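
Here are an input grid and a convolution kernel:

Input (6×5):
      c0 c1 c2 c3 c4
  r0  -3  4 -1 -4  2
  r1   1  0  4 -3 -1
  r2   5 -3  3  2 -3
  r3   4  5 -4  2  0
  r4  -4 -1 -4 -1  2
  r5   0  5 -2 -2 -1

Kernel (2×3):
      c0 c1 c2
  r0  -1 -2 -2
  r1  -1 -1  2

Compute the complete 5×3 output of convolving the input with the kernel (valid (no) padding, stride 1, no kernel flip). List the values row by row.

4 -4 2
-5 2 -7
-22 -4 1
-9 2 9
5 4 4

Output[0,0]: The receptive field on the input at this output position is [-3 4 -1 / 1 0 4]. Elementwise product with the kernel and sum: -3·-1 + 4·-2 + -1·-2 + 1·-1 + 0·-1 + 4·2.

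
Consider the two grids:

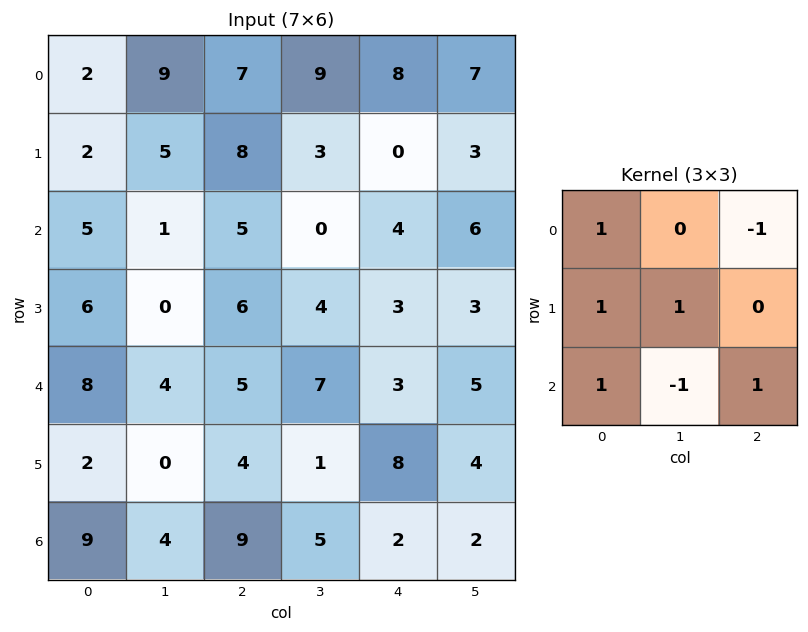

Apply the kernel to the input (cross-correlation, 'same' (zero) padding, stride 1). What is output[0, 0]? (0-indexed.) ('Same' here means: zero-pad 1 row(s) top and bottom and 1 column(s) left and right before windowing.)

5

The receptive field on the zero-padded input at this output position is [0 0 0 / 0 2 9 / 0 2 5]. Elementwise product with the kernel and sum: 0·1 + 0·-1 + 0·1 + 2·1 + 0·1 + 2·-1 + 5·1.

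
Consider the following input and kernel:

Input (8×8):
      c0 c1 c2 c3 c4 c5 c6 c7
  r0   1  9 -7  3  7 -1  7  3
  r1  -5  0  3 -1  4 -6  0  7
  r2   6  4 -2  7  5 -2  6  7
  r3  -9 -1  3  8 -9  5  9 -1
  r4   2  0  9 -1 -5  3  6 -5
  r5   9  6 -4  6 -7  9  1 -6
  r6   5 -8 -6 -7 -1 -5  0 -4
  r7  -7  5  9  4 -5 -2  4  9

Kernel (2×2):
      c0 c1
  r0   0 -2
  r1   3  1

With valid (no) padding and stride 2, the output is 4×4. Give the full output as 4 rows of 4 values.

Output[0,0]: The receptive field on the input at this output position is [1 9 / -5 0]. Elementwise product with the kernel and sum: 9·-2 + -5·3 + 0·1.
Output[0,1]: The receptive field on the input at this output position is [-7 3 / 3 -1]. Elementwise product with the kernel and sum: 3·-2 + 3·3 + -1·1.

-33 2 8 1
-36 3 -18 12
33 -4 -18 7
0 45 -7 29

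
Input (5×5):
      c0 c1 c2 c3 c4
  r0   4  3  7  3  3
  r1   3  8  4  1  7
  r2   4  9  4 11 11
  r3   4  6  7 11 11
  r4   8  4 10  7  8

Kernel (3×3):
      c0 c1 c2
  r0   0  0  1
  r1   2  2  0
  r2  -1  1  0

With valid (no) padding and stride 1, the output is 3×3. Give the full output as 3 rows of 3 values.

Output[0,0]: The receptive field on the input at this output position is [4 3 7 / 3 8 4 / 4 9 4]. Elementwise product with the kernel and sum: 7·1 + 3·2 + 8·2 + 4·-1 + 9·1.

34 22 20
32 28 41
20 43 44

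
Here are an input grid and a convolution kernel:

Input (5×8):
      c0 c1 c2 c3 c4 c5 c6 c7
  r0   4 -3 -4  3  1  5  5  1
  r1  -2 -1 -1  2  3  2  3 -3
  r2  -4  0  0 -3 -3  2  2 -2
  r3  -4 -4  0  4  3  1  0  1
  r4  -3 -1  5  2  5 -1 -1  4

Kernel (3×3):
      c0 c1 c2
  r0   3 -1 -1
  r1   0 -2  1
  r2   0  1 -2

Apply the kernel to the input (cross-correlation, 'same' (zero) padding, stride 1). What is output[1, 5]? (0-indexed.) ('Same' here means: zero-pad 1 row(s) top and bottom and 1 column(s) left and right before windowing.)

-10

The receptive field on the zero-padded input at this output position is [1 5 5 / 3 2 3 / -3 2 2]. Elementwise product with the kernel and sum: 1·3 + 5·-1 + 5·-1 + 2·-2 + 3·1 + 2·1 + 2·-2.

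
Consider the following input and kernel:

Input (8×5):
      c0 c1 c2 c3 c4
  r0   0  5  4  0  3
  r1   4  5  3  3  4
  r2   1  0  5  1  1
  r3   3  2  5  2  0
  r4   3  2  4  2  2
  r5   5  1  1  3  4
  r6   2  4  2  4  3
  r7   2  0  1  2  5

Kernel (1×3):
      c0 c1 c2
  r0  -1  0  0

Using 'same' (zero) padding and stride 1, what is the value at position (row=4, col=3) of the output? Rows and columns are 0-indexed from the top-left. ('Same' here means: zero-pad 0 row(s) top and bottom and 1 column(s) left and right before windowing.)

-4

The receptive field on the zero-padded input at this output position is [4 2 2]. Elementwise product with the kernel and sum: 4·-1.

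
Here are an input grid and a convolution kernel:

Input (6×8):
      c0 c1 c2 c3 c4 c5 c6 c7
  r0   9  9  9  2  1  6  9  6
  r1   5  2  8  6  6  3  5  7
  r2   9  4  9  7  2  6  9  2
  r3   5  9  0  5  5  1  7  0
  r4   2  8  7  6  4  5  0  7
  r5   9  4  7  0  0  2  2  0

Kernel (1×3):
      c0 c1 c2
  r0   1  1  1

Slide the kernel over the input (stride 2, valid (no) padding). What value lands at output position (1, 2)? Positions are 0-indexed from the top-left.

17

The receptive field on the input at this output position is [2 6 9]. Elementwise product with the kernel and sum: 2·1 + 6·1 + 9·1.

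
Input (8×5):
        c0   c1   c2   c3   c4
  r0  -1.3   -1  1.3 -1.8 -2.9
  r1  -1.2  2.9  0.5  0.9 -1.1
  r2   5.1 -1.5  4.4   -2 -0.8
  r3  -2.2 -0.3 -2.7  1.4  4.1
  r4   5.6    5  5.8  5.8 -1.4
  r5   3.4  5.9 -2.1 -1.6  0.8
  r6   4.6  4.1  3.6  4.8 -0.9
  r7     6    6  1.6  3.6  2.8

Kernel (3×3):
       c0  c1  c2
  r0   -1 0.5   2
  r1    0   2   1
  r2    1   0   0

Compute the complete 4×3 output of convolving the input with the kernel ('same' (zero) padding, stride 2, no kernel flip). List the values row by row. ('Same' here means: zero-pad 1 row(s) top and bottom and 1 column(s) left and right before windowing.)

Output[0,0]: The receptive field on the zero-padded input at this output position is [0 0 0 / 0 -1.3 -1 / 0 -1.2 2.9]. Elementwise product with the kernel and sum: 0·-1 + 0·0.5 + 0·2 + -1.3·2 + -1·1 + 0·1.
Output[0,1]: The receptive field on the zero-padded input at this output position is [0 0 0 / -1 1.3 -1.8 / 2.9 0.5 0.9]. Elementwise product with the kernel and sum: 0·-1 + 0·0.5 + 0·2 + 1.3·2 + -1.8·1 + 2.9·1.

-3.6 3.7 -4.9
13.9 5.65 -1.65
14.5 25.05 -3.75
26.8 7.85 3.8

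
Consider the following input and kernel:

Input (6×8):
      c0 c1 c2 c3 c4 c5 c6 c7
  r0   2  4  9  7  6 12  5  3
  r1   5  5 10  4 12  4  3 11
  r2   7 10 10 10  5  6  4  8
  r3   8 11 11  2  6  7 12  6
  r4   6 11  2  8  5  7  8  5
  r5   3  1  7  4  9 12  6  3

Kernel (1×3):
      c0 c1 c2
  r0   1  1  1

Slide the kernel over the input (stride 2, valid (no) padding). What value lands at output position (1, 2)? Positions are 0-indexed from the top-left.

The receptive field on the input at this output position is [5 6 4]. Elementwise product with the kernel and sum: 5·1 + 6·1 + 4·1.

15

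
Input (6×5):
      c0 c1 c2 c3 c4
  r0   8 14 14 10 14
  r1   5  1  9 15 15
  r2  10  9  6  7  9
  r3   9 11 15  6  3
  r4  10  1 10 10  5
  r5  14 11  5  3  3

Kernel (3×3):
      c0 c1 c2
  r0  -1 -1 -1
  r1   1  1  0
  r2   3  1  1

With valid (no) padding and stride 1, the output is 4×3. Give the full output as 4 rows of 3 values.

15 12 20
57 44 28
36 27 44
34 20 17

Output[0,0]: The receptive field on the input at this output position is [8 14 14 / 5 1 9 / 10 9 6]. Elementwise product with the kernel and sum: 8·-1 + 14·-1 + 14·-1 + 5·1 + 1·1 + 10·3 + 9·1 + 6·1.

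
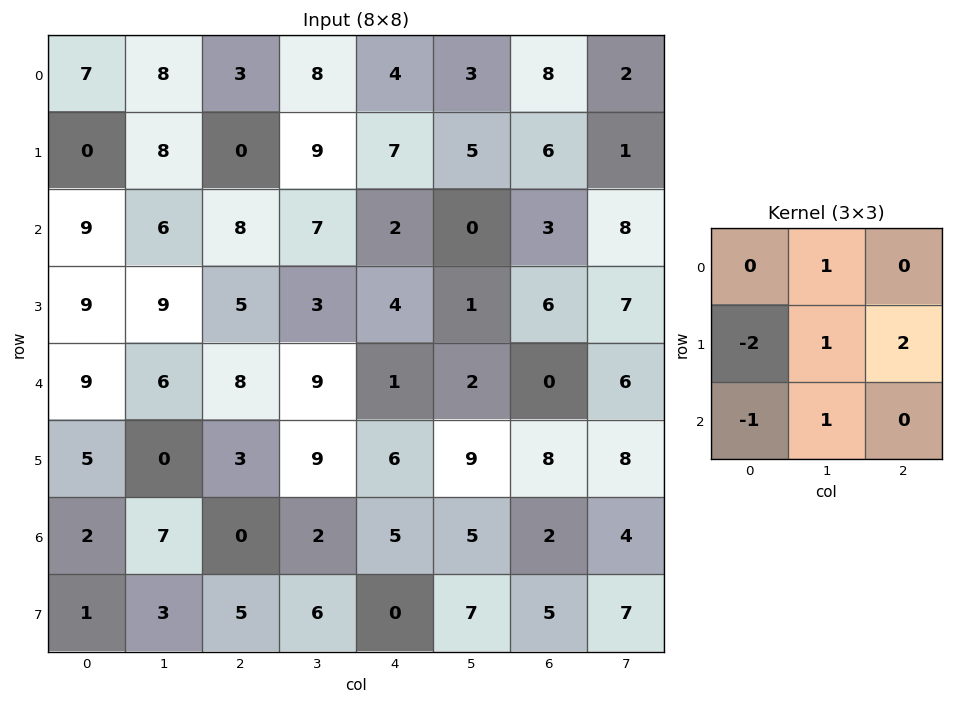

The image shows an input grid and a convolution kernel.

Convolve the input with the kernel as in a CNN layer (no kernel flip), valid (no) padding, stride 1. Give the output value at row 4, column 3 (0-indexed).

The receptive field on the input at this output position is [9 1 2 / 9 6 9 / 2 5 5]. Elementwise product with the kernel and sum: 1·1 + 9·-2 + 6·1 + 9·2 + 2·-1 + 5·1.

10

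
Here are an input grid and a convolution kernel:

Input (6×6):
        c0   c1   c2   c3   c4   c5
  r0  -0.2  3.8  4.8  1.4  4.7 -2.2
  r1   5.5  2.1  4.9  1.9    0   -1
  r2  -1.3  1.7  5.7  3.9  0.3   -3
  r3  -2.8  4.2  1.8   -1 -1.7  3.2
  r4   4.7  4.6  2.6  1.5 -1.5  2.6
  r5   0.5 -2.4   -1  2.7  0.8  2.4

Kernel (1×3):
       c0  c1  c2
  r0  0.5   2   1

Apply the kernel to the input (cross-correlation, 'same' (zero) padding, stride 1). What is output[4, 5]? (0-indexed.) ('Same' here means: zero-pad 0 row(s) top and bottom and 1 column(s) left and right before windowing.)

The receptive field on the zero-padded input at this output position is [-1.5 2.6 0]. Elementwise product with the kernel and sum: -1.5·0.5 + 2.6·2 + 0·1.

4.45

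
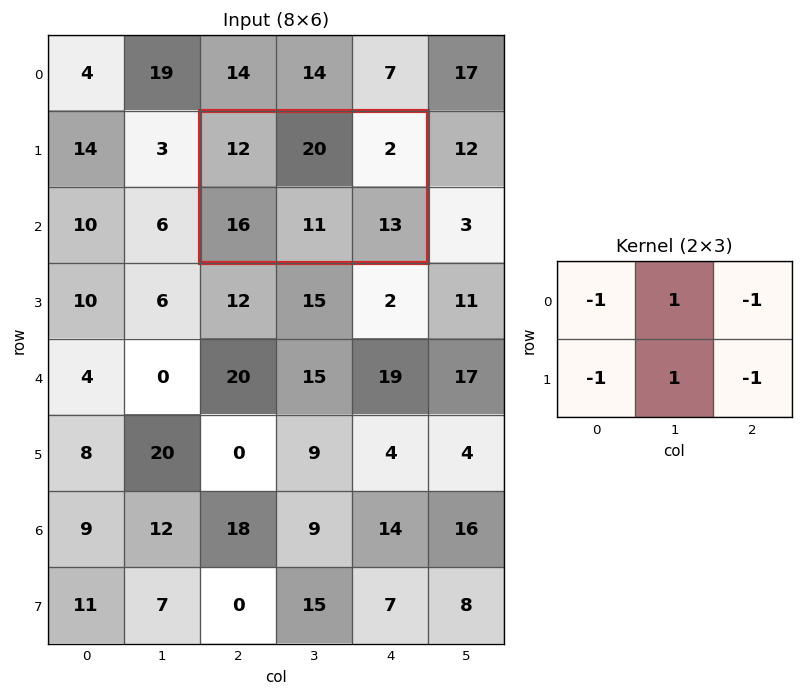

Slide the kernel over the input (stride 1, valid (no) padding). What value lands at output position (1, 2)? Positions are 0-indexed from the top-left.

-12

The receptive field on the input at this output position is [12 20 2 / 16 11 13]. Elementwise product with the kernel and sum: 12·-1 + 20·1 + 2·-1 + 16·-1 + 11·1 + 13·-1.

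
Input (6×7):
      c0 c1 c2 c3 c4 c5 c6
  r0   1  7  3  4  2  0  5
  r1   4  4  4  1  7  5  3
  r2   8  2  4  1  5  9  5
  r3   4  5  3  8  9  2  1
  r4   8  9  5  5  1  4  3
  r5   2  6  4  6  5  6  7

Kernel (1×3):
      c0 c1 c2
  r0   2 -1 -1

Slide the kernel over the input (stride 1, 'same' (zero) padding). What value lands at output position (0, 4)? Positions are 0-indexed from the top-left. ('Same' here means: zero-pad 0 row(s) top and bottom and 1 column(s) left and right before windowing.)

6

The receptive field on the zero-padded input at this output position is [4 2 0]. Elementwise product with the kernel and sum: 4·2 + 2·-1 + 0·-1.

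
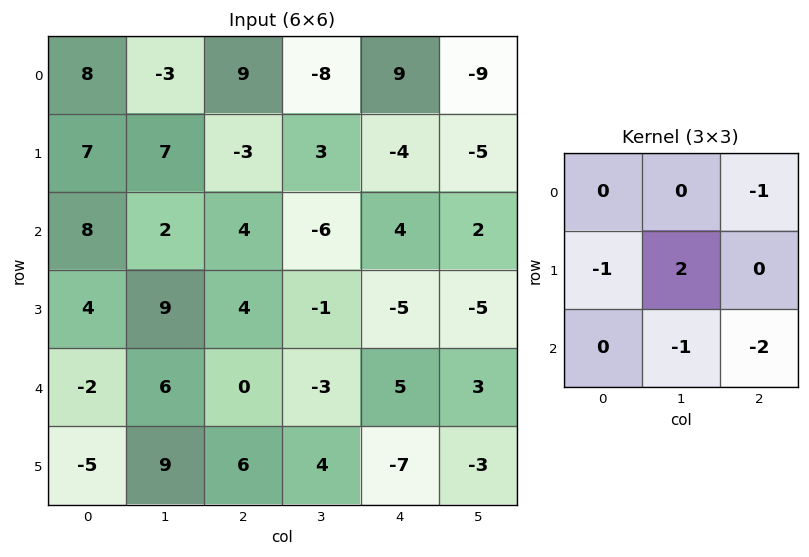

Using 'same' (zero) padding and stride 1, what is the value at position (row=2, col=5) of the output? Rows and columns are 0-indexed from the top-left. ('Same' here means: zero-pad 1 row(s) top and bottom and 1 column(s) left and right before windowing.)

5

The receptive field on the zero-padded input at this output position is [-4 -5 0 / 4 2 0 / -5 -5 0]. Elementwise product with the kernel and sum: 0·-1 + 4·-1 + 2·2 + -5·-1 + 0·-2.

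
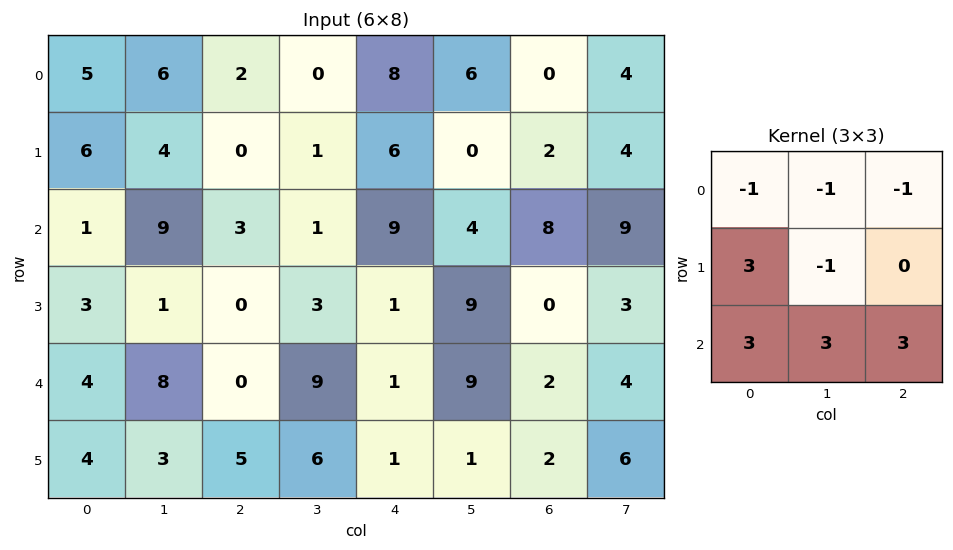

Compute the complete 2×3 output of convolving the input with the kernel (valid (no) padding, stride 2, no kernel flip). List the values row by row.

Output[0,0]: The receptive field on the input at this output position is [5 6 2 / 6 4 0 / 1 9 3]. Elementwise product with the kernel and sum: 5·-1 + 6·-1 + 2·-1 + 6·3 + 4·-1 + 1·3 + 9·3 + 3·3.

40 28 67
31 14 9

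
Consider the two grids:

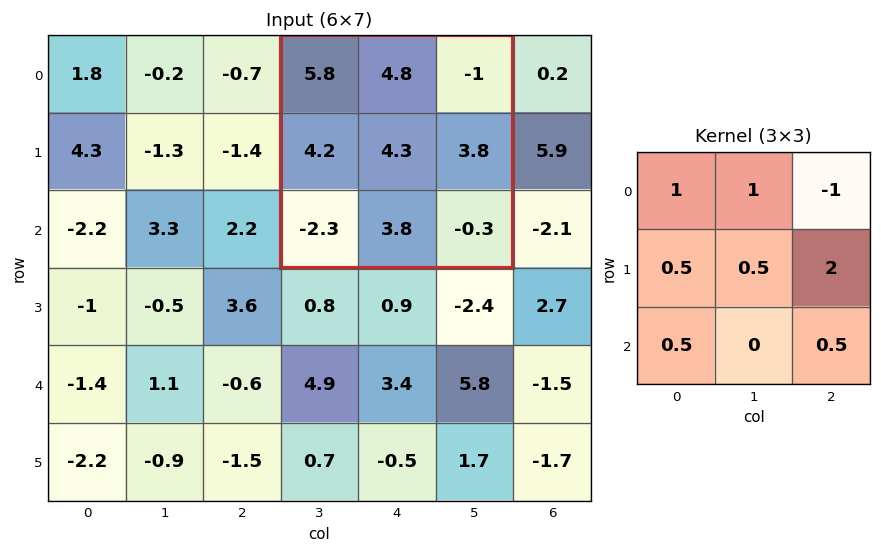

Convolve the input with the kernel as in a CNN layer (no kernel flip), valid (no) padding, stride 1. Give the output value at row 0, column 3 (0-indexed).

The receptive field on the input at this output position is [5.8 4.8 -1 / 4.2 4.3 3.8 / -2.3 3.8 -0.3]. Elementwise product with the kernel and sum: 5.8·1 + 4.8·1 + -1·-1 + 4.2·0.5 + 4.3·0.5 + 3.8·2 + -2.3·0.5 + -0.3·0.5.

22.15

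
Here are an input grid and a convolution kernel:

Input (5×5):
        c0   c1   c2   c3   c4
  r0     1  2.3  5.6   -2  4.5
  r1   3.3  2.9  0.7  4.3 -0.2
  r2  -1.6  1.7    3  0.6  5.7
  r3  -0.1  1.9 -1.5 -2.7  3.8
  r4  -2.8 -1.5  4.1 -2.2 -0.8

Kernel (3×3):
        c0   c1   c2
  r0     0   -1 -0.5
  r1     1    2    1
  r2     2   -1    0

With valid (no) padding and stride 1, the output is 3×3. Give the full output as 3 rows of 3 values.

-0.2 4.4 14.25
-0.55 10.75 5.4
-5.1 -14.2 3.85

Output[0,0]: The receptive field on the input at this output position is [1 2.3 5.6 / 3.3 2.9 0.7 / -1.6 1.7 3]. Elementwise product with the kernel and sum: 2.3·-1 + 5.6·-0.5 + 3.3·1 + 2.9·2 + 0.7·1 + -1.6·2 + 1.7·-1.
Output[0,1]: The receptive field on the input at this output position is [2.3 5.6 -2 / 2.9 0.7 4.3 / 1.7 3 0.6]. Elementwise product with the kernel and sum: 5.6·-1 + -2·-0.5 + 2.9·1 + 0.7·2 + 4.3·1 + 1.7·2 + 3·-1.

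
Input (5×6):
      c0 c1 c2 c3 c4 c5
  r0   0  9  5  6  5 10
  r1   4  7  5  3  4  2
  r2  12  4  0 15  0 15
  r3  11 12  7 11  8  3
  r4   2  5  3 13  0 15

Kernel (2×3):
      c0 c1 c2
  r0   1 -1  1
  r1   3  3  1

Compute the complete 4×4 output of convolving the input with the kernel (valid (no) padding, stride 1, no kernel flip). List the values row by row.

34 49 32 34
50 32 51 61
84 87 47 90
30 53 52 60

Output[0,0]: The receptive field on the input at this output position is [0 9 5 / 4 7 5]. Elementwise product with the kernel and sum: 0·1 + 9·-1 + 5·1 + 4·3 + 7·3 + 5·1.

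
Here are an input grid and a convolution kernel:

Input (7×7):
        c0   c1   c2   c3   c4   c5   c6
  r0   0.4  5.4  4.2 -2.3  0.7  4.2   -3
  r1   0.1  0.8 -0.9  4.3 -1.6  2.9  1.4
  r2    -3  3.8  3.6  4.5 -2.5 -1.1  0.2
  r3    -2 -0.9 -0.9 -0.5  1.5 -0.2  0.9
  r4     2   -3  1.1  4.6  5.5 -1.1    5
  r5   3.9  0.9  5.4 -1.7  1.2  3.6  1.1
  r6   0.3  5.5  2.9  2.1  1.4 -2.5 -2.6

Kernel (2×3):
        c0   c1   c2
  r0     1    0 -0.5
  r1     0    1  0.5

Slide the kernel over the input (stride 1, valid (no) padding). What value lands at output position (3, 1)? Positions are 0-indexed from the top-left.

The receptive field on the input at this output position is [-0.9 -0.9 -0.5 / -3 1.1 4.6]. Elementwise product with the kernel and sum: -0.9·1 + -0.5·-0.5 + 1.1·1 + 4.6·0.5.

2.75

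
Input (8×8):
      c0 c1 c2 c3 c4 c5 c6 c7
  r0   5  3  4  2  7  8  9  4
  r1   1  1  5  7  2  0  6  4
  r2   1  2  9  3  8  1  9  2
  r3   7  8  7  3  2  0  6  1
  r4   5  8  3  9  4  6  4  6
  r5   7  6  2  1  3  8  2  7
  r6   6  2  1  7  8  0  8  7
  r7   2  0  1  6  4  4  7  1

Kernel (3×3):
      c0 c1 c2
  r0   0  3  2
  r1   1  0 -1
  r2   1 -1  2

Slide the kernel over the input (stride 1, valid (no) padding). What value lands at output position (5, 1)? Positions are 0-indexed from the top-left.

The receptive field on the input at this output position is [6 2 1 / 2 1 7 / 0 1 6]. Elementwise product with the kernel and sum: 2·3 + 1·2 + 2·1 + 7·-1 + 0·1 + 1·-1 + 6·2.

14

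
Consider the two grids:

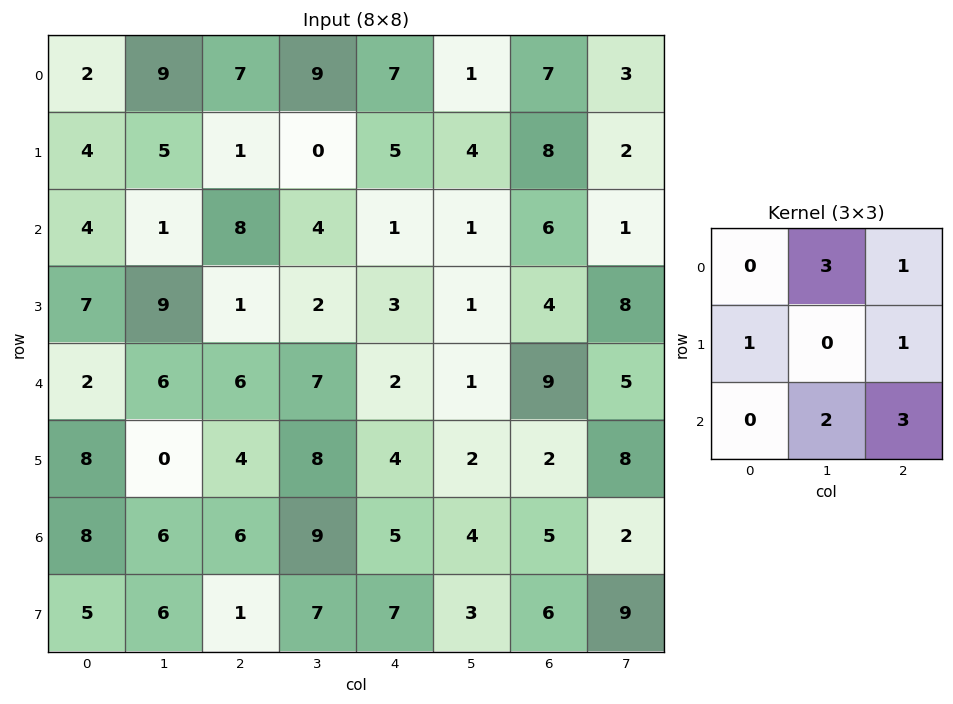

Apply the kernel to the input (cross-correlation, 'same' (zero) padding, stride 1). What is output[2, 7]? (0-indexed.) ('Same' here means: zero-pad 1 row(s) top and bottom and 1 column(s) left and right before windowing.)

The receptive field on the zero-padded input at this output position is [8 2 0 / 6 1 0 / 4 8 0]. Elementwise product with the kernel and sum: 2·3 + 0·1 + 6·1 + 0·1 + 8·2 + 0·3.

28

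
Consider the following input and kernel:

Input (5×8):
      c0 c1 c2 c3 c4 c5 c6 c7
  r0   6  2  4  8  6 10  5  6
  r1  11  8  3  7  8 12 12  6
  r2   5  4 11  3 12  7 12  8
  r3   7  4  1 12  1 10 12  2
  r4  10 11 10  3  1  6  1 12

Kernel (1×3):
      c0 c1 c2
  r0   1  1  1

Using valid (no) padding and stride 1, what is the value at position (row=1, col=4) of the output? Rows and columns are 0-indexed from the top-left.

The receptive field on the input at this output position is [8 12 12]. Elementwise product with the kernel and sum: 8·1 + 12·1 + 12·1.

32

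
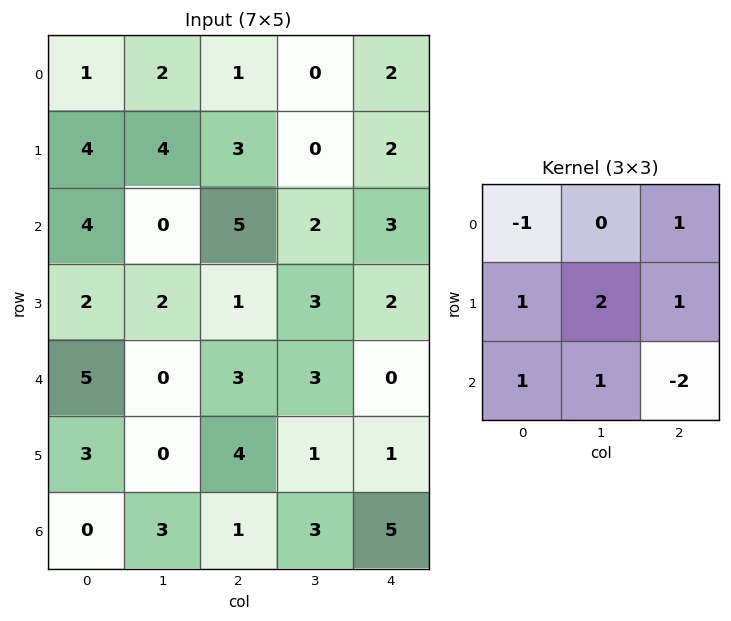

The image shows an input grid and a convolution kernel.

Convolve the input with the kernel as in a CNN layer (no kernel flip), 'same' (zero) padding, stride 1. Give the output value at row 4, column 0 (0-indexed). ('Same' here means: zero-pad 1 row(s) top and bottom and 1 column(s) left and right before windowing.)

15

The receptive field on the zero-padded input at this output position is [0 2 2 / 0 5 0 / 0 3 0]. Elementwise product with the kernel and sum: 0·-1 + 2·1 + 0·1 + 5·2 + 0·1 + 0·1 + 3·1 + 0·-2.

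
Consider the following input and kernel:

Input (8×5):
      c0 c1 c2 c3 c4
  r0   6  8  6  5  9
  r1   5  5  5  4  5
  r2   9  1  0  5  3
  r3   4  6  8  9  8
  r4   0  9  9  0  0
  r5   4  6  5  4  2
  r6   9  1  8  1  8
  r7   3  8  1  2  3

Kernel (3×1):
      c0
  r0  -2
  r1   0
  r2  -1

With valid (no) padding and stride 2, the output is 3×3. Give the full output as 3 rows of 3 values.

-21 -12 -21
-18 -9 -6
-9 -26 -8

Output[0,0]: The receptive field on the input at this output position is [6 / 5 / 9]. Elementwise product with the kernel and sum: 6·-2 + 9·-1.
Output[0,1]: The receptive field on the input at this output position is [6 / 5 / 0]. Elementwise product with the kernel and sum: 6·-2 + 0·-1.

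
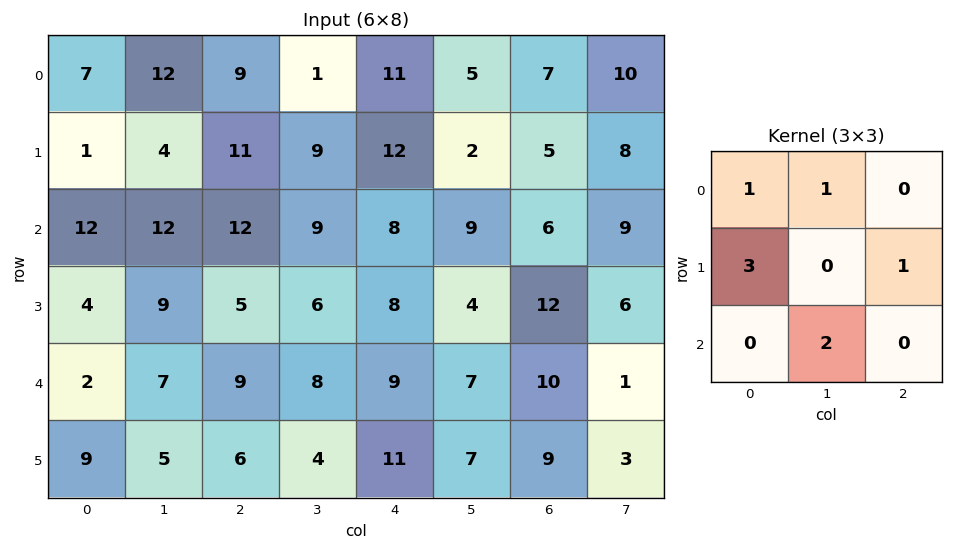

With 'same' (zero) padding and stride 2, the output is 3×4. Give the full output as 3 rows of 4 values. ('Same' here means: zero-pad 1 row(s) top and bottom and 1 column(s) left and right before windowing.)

14 59 32 35
21 70 73 67
29 55 67 56

Output[0,0]: The receptive field on the zero-padded input at this output position is [0 0 0 / 0 7 12 / 0 1 4]. Elementwise product with the kernel and sum: 0·1 + 0·1 + 0·3 + 12·1 + 1·2.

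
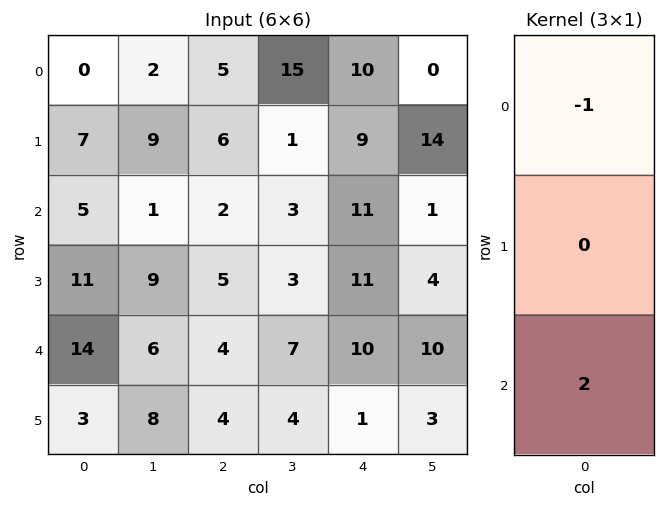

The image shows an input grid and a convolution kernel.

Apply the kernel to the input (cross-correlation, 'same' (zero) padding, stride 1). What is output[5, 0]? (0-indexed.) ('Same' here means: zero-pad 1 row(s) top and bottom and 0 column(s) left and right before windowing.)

-14

The receptive field on the zero-padded input at this output position is [14 / 3 / 0]. Elementwise product with the kernel and sum: 14·-1 + 0·2.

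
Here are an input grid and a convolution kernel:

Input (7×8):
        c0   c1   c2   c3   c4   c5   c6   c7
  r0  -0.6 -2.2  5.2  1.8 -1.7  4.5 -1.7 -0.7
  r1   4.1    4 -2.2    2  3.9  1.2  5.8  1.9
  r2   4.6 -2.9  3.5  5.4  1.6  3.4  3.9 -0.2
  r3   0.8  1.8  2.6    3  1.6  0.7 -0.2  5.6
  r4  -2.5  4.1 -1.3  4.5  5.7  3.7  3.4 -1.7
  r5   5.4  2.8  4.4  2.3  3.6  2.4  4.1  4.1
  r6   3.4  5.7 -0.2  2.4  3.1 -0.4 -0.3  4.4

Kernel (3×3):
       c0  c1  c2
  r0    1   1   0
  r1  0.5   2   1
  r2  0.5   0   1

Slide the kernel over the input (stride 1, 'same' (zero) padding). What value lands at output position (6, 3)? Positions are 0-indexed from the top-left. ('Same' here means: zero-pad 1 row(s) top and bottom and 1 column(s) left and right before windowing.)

The receptive field on the zero-padded input at this output position is [4.4 2.3 3.6 / -0.2 2.4 3.1 / 0 0 0]. Elementwise product with the kernel and sum: 4.4·1 + 2.3·1 + -0.2·0.5 + 2.4·2 + 3.1·1 + 0·0.5 + 0·1.

14.5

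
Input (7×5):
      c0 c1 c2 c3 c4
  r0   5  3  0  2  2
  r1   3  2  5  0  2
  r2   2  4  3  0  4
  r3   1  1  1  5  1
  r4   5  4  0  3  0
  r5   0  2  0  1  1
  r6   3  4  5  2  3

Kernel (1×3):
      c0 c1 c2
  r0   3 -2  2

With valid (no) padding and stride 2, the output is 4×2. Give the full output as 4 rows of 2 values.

9 0
4 17
7 -6
11 17

Output[0,0]: The receptive field on the input at this output position is [5 3 0]. Elementwise product with the kernel and sum: 5·3 + 3·-2 + 0·2.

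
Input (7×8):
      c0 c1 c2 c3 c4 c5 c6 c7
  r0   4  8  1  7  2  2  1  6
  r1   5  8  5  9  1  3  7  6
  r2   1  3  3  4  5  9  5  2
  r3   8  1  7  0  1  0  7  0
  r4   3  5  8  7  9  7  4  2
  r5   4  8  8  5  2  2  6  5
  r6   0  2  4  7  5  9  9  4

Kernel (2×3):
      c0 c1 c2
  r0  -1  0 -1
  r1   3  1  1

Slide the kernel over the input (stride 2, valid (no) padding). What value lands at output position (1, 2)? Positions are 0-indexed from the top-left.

0

The receptive field on the input at this output position is [5 9 5 / 1 0 7]. Elementwise product with the kernel and sum: 5·-1 + 5·-1 + 1·3 + 0·1 + 7·1.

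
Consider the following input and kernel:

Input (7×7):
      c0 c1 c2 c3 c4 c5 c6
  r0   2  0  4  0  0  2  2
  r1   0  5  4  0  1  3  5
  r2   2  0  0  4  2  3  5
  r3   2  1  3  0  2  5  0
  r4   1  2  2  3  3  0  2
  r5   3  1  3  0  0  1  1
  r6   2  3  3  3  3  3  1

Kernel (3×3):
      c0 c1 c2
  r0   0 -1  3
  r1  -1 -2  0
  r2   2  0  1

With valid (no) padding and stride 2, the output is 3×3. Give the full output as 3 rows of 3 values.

Output[0,0]: The receptive field on the input at this output position is [2 0 4 / 0 5 4 / 2 0 0]. Elementwise product with the kernel and sum: 0·-1 + 4·3 + 0·-1 + 5·-2 + 2·2 + 0·1.

6 -2 6
0 6 8
6 12 11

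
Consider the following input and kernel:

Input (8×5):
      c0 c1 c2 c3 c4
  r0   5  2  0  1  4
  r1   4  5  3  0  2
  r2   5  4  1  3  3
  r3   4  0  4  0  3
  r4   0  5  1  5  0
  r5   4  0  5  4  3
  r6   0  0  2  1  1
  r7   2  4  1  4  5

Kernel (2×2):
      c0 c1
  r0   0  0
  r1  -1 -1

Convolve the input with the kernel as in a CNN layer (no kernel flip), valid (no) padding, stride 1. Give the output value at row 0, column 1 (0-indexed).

The receptive field on the input at this output position is [2 0 / 5 3]. Elementwise product with the kernel and sum: 5·-1 + 3·-1.

-8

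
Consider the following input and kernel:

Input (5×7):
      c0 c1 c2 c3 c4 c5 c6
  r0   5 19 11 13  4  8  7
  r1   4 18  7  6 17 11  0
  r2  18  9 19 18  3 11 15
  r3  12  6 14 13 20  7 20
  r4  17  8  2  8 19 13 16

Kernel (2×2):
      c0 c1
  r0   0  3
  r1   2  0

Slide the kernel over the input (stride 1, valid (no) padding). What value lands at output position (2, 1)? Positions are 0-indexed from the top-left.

69

The receptive field on the input at this output position is [9 19 / 6 14]. Elementwise product with the kernel and sum: 19·3 + 6·2.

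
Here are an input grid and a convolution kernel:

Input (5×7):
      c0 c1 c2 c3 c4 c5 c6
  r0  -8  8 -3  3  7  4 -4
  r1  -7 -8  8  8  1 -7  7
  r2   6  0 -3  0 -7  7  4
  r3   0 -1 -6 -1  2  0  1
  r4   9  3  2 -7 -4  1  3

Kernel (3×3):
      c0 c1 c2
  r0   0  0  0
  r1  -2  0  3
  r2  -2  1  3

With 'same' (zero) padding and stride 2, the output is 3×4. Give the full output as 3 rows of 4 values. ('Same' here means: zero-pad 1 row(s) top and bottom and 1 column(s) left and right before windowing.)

-7 41 -30 13
-3 -7 25 -13
9 -27 17 -2

Output[0,0]: The receptive field on the zero-padded input at this output position is [0 0 0 / 0 -8 8 / 0 -7 -8]. Elementwise product with the kernel and sum: 0·-2 + 8·3 + 0·-2 + -7·1 + -8·3.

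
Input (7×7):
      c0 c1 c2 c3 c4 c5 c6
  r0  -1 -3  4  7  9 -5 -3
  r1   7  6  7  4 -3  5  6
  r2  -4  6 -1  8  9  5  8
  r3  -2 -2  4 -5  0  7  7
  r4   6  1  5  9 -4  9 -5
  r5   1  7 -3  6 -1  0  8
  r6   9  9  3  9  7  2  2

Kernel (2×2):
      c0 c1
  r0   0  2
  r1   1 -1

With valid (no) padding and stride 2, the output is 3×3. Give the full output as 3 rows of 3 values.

Output[0,0]: The receptive field on the input at this output position is [-1 -3 / 7 6]. Elementwise product with the kernel and sum: -3·2 + 7·1 + 6·-1.
Output[0,1]: The receptive field on the input at this output position is [4 7 / 7 4]. Elementwise product with the kernel and sum: 7·2 + 7·1 + 4·-1.

-5 17 -18
12 25 3
-4 9 17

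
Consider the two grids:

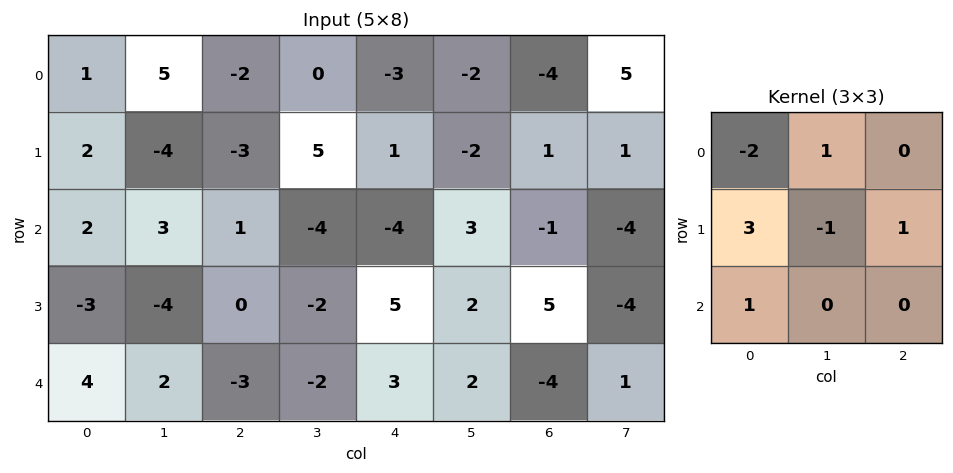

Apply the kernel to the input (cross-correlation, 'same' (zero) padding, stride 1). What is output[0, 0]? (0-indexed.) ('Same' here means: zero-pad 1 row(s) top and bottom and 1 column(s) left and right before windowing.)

4

The receptive field on the zero-padded input at this output position is [0 0 0 / 0 1 5 / 0 2 -4]. Elementwise product with the kernel and sum: 0·-2 + 0·1 + 0·3 + 1·-1 + 5·1 + 0·1.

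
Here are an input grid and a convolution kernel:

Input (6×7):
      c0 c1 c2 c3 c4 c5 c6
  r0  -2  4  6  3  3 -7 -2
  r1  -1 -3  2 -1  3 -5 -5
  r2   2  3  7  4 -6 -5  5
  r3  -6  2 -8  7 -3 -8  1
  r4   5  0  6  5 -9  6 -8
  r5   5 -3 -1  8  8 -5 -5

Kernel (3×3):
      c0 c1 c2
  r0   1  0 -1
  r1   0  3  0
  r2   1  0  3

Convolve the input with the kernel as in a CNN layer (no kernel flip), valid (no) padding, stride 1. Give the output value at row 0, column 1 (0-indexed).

22

The receptive field on the input at this output position is [4 6 3 / -3 2 -1 / 3 7 4]. Elementwise product with the kernel and sum: 4·1 + 3·-1 + 2·3 + 3·1 + 4·3.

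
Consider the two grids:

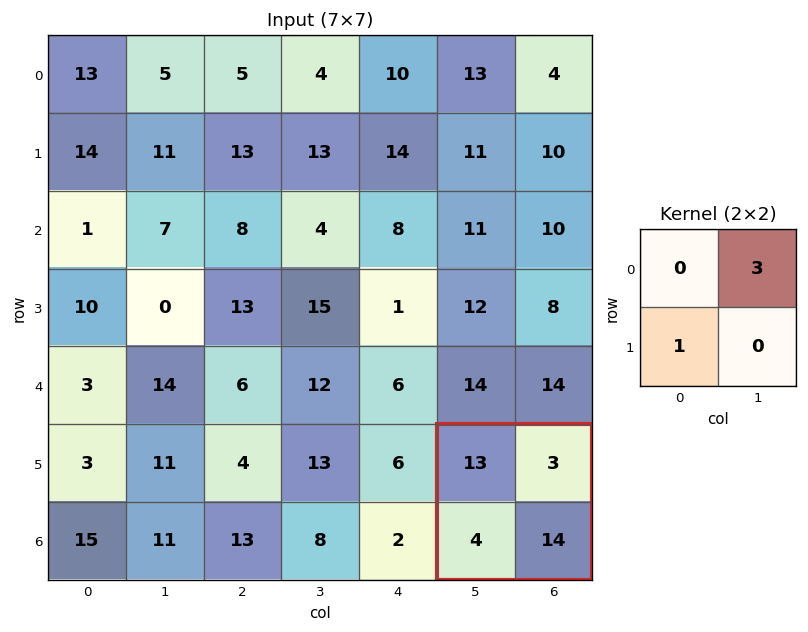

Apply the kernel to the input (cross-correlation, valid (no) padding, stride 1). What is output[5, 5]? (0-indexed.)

The receptive field on the input at this output position is [13 3 / 4 14]. Elementwise product with the kernel and sum: 3·3 + 4·1.

13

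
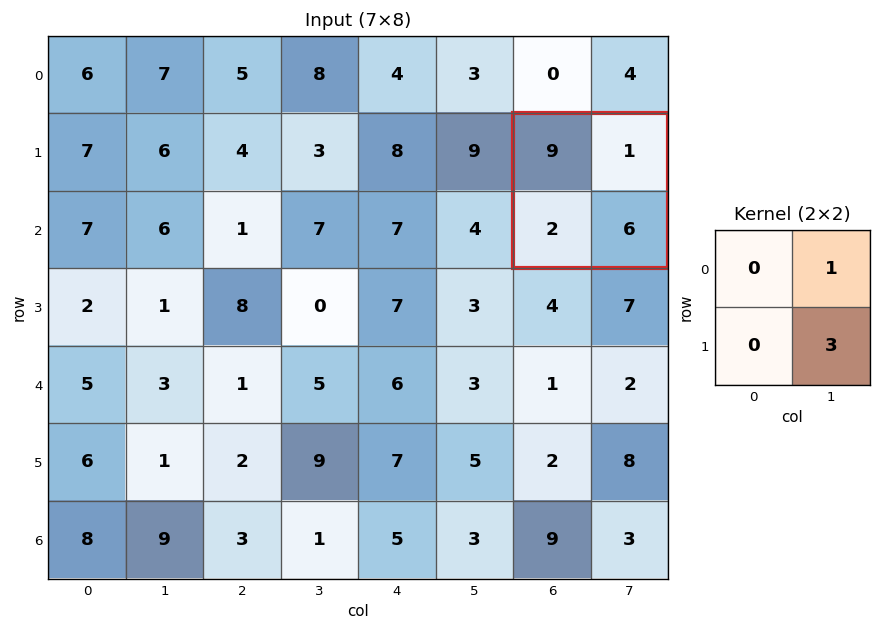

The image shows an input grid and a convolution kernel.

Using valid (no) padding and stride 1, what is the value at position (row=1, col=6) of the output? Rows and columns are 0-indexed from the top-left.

The receptive field on the input at this output position is [9 1 / 2 6]. Elementwise product with the kernel and sum: 1·1 + 6·3.

19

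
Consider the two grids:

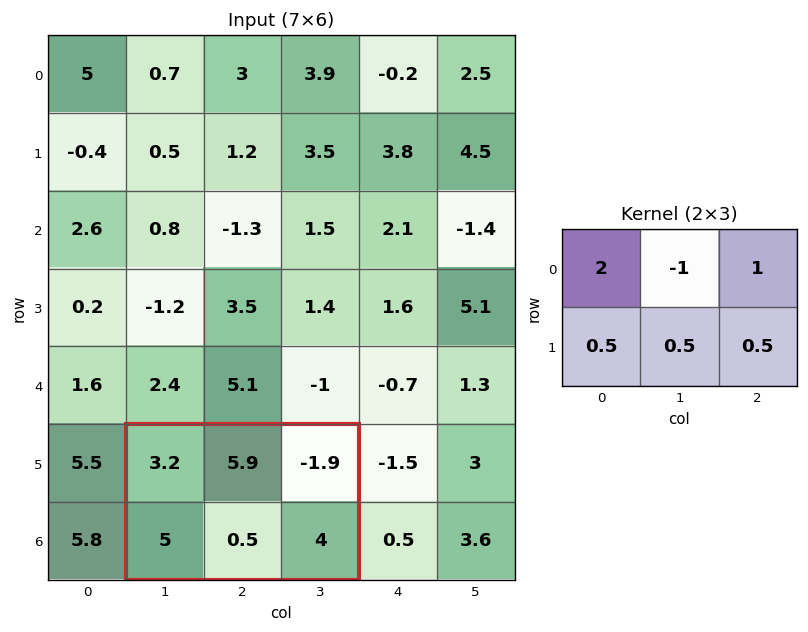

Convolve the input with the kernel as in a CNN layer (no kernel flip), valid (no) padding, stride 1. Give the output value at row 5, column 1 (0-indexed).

3.35

The receptive field on the input at this output position is [3.2 5.9 -1.9 / 5 0.5 4]. Elementwise product with the kernel and sum: 3.2·2 + 5.9·-1 + -1.9·1 + 5·0.5 + 0.5·0.5 + 4·0.5.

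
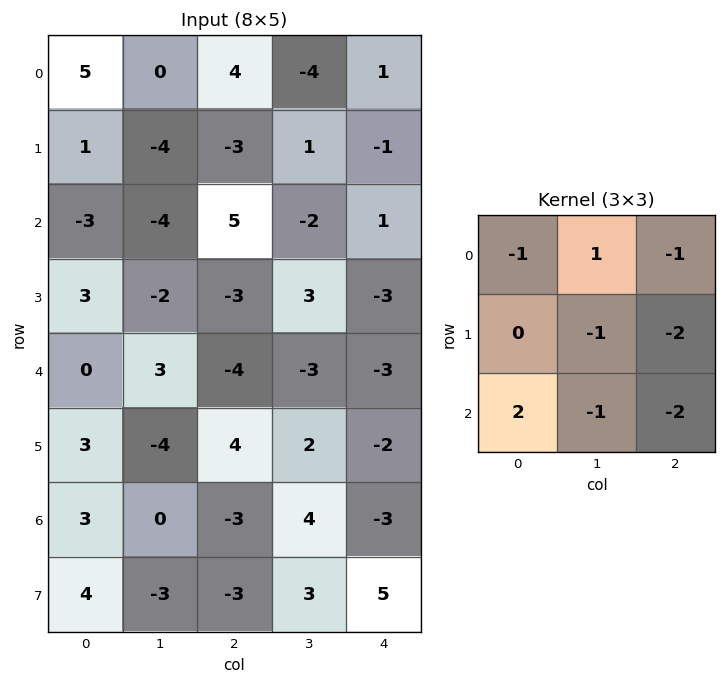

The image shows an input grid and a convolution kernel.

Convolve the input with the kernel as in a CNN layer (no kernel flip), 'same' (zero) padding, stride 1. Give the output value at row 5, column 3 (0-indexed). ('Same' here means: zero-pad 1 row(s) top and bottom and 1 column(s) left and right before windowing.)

2

The receptive field on the zero-padded input at this output position is [-4 -3 -3 / 4 2 -2 / -3 4 -3]. Elementwise product with the kernel and sum: -4·-1 + -3·1 + -3·-1 + 2·-1 + -2·-2 + -3·2 + 4·-1 + -3·-2.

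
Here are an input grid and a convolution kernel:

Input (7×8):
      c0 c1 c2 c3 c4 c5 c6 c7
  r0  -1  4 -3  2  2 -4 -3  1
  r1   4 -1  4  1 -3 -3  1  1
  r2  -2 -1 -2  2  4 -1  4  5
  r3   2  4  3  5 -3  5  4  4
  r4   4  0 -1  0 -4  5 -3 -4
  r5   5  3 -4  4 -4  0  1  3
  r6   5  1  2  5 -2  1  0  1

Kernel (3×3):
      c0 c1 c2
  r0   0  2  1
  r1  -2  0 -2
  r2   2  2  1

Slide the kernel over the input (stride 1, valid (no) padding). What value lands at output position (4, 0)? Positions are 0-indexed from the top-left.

11

The receptive field on the input at this output position is [4 0 -1 / 5 3 -4 / 5 1 2]. Elementwise product with the kernel and sum: 0·2 + -1·1 + 5·-2 + -4·-2 + 5·2 + 1·2 + 2·1.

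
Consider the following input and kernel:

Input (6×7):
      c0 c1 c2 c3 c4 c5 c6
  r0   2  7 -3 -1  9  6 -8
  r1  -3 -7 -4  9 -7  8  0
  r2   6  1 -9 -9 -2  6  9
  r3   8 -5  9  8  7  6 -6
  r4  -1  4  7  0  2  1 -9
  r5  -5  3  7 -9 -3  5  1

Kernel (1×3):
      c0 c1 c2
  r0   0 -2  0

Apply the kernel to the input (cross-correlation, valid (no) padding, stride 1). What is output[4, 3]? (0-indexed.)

-4

The receptive field on the input at this output position is [0 2 1]. Elementwise product with the kernel and sum: 2·-2.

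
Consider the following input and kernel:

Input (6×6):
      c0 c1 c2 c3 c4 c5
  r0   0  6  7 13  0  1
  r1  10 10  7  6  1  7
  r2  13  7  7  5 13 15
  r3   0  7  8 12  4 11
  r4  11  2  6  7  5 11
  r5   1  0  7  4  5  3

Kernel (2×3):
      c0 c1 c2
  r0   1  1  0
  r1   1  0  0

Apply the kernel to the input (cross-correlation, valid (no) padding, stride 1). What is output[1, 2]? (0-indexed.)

20

The receptive field on the input at this output position is [7 6 1 / 7 5 13]. Elementwise product with the kernel and sum: 7·1 + 6·1 + 7·1.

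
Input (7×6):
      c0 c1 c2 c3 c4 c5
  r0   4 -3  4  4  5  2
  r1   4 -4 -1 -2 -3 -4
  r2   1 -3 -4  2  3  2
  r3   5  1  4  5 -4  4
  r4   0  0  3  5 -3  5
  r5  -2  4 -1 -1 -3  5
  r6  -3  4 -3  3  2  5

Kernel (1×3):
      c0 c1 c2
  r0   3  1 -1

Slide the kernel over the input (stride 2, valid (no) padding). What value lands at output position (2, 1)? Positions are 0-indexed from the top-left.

17

The receptive field on the input at this output position is [3 5 -3]. Elementwise product with the kernel and sum: 3·3 + 5·1 + -3·-1.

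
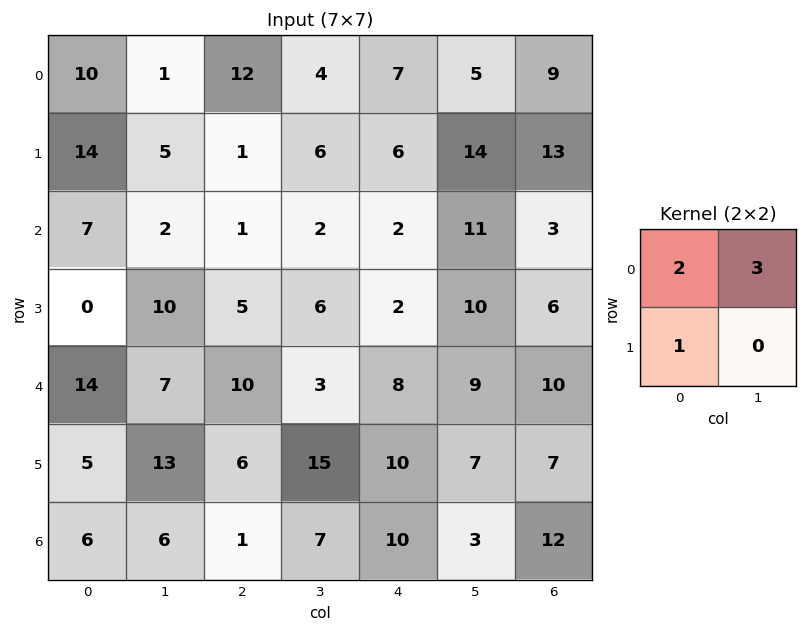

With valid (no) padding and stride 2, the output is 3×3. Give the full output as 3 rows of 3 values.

37 37 35
20 13 39
54 35 53

Output[0,0]: The receptive field on the input at this output position is [10 1 / 14 5]. Elementwise product with the kernel and sum: 10·2 + 1·3 + 14·1.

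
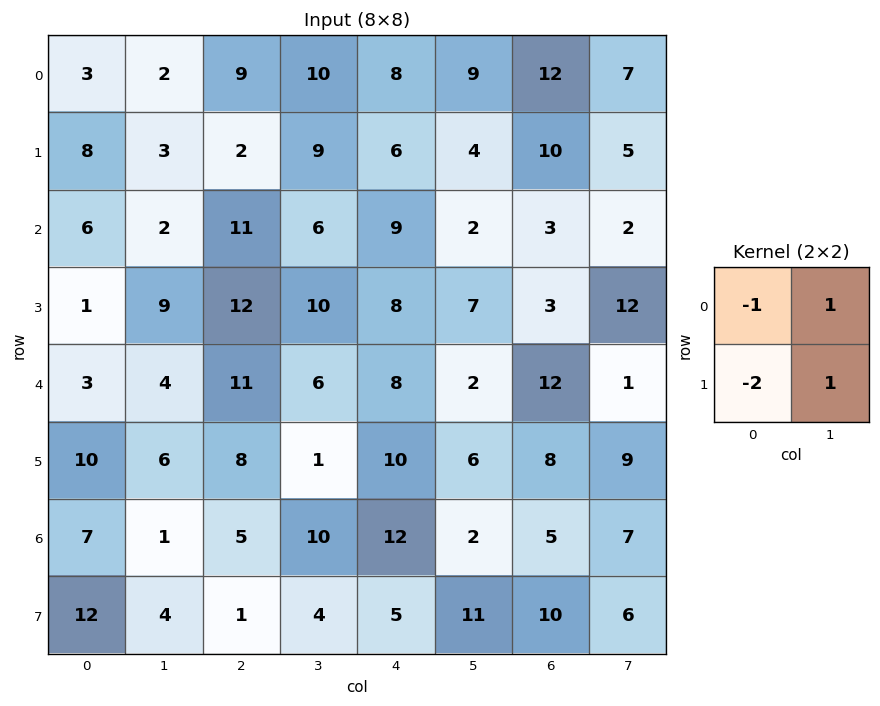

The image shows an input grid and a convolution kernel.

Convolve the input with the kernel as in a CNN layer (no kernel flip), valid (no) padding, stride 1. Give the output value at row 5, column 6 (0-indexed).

-2

The receptive field on the input at this output position is [8 9 / 5 7]. Elementwise product with the kernel and sum: 8·-1 + 9·1 + 5·-2 + 7·1.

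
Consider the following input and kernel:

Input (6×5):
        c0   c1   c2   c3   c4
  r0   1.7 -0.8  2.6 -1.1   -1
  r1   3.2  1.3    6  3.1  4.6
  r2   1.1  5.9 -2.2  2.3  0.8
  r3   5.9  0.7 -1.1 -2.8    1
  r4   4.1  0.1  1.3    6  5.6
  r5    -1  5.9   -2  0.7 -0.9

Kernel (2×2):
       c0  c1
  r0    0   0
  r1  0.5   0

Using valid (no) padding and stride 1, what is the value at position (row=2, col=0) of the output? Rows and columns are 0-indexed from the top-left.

2.95

The receptive field on the input at this output position is [1.1 5.9 / 5.9 0.7]. Elementwise product with the kernel and sum: 5.9·0.5.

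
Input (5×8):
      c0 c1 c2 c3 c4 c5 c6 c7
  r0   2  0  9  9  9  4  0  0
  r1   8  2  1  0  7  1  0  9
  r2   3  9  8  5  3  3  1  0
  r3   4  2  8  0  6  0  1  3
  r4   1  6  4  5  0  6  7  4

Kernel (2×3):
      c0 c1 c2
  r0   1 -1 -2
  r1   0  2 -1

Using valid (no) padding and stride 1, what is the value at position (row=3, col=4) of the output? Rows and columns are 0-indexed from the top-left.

9

The receptive field on the input at this output position is [6 0 1 / 0 6 7]. Elementwise product with the kernel and sum: 6·1 + 0·-1 + 1·-2 + 6·2 + 7·-1.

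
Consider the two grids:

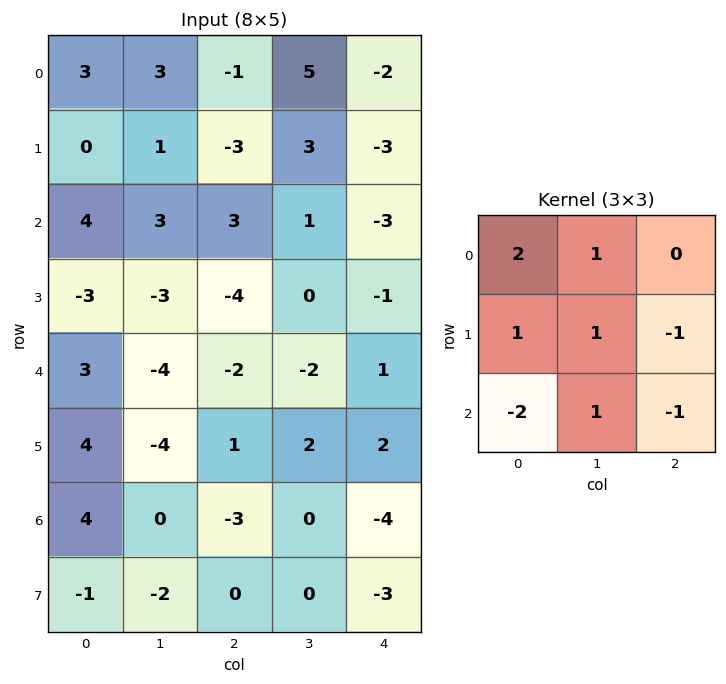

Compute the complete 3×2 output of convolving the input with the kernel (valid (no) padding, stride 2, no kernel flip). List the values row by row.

Output[0,0]: The receptive field on the input at this output position is [3 3 -1 / 0 1 -3 / 4 3 3]. Elementwise product with the kernel and sum: 3·2 + 3·1 + 0·1 + 1·1 + -3·-1 + 4·-2 + 3·1 + 3·-1.

5 4
1 5
-4 5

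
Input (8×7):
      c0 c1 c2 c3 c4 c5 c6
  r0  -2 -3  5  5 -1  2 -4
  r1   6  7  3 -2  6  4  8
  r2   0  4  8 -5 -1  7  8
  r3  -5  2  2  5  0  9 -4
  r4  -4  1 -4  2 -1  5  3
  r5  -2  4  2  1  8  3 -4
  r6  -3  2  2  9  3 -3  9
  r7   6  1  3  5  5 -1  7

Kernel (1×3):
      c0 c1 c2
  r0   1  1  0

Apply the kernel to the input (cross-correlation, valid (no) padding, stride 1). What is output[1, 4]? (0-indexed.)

10

The receptive field on the input at this output position is [6 4 8]. Elementwise product with the kernel and sum: 6·1 + 4·1.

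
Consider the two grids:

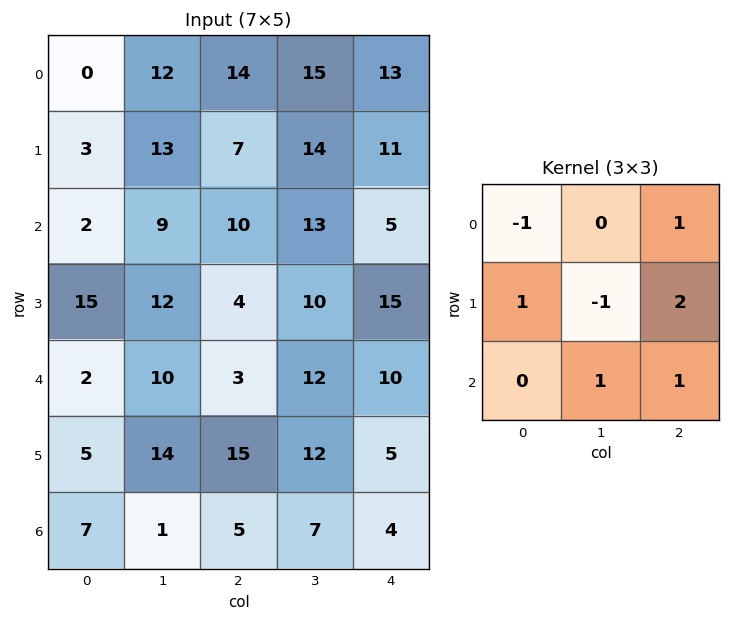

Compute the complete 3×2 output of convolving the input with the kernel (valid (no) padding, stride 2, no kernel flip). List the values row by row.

37 32
32 41
28 31

Output[0,0]: The receptive field on the input at this output position is [0 12 14 / 3 13 7 / 2 9 10]. Elementwise product with the kernel and sum: 0·-1 + 14·1 + 3·1 + 13·-1 + 7·2 + 9·1 + 10·1.
Output[0,1]: The receptive field on the input at this output position is [14 15 13 / 7 14 11 / 10 13 5]. Elementwise product with the kernel and sum: 14·-1 + 13·1 + 7·1 + 14·-1 + 11·2 + 13·1 + 5·1.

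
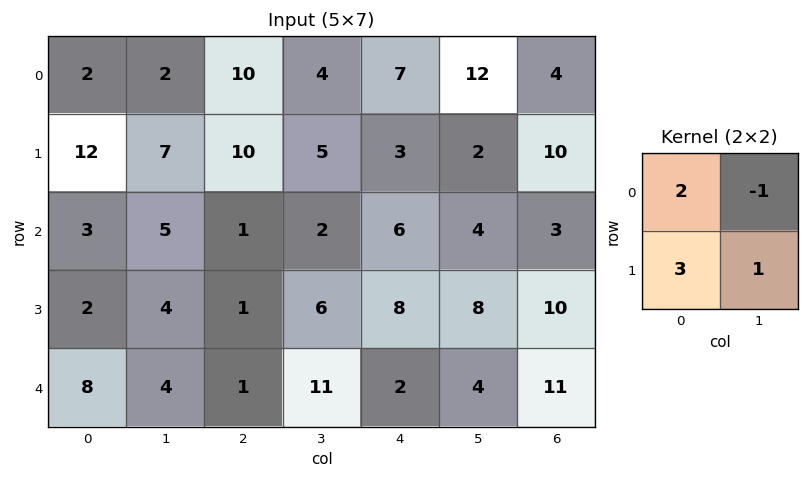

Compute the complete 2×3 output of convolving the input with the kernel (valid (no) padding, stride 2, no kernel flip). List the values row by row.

45 51 13
11 9 40

Output[0,0]: The receptive field on the input at this output position is [2 2 / 12 7]. Elementwise product with the kernel and sum: 2·2 + 2·-1 + 12·3 + 7·1.
Output[0,1]: The receptive field on the input at this output position is [10 4 / 10 5]. Elementwise product with the kernel and sum: 10·2 + 4·-1 + 10·3 + 5·1.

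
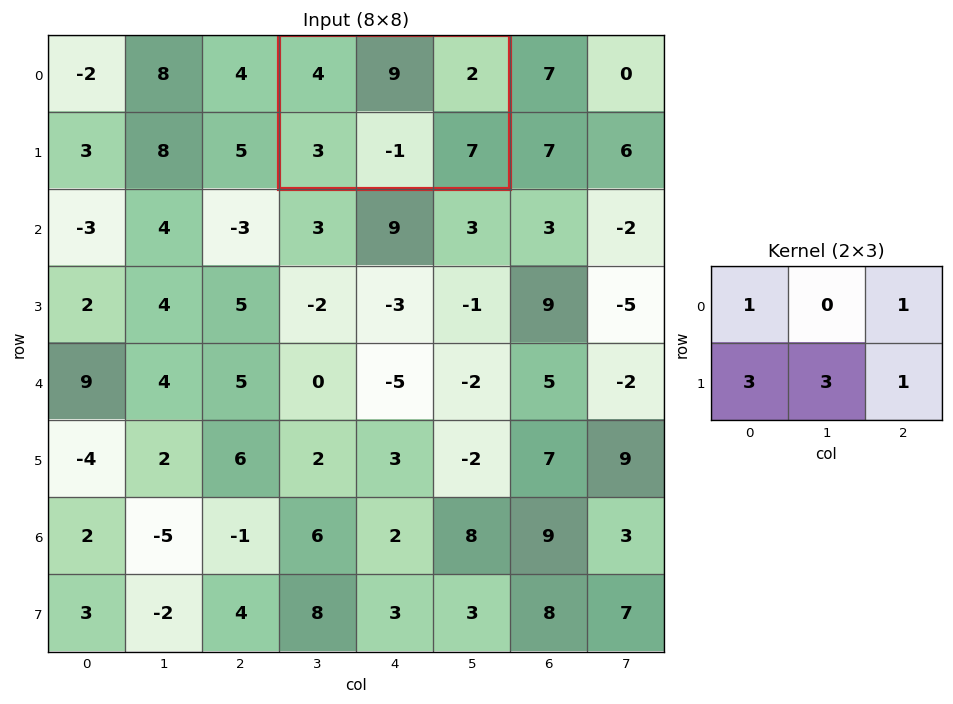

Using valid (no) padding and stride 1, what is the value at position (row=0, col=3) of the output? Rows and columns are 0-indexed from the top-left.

The receptive field on the input at this output position is [4 9 2 / 3 -1 7]. Elementwise product with the kernel and sum: 4·1 + 2·1 + 3·3 + -1·3 + 7·1.

19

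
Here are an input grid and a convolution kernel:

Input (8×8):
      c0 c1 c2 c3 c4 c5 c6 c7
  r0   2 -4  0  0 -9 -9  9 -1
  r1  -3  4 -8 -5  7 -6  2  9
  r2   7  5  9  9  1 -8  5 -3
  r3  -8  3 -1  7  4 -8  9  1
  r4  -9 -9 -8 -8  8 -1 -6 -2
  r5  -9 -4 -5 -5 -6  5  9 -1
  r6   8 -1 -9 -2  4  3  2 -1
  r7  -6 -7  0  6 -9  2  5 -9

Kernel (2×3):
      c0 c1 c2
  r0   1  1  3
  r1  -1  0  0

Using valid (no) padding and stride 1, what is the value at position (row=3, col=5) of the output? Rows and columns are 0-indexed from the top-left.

5

The receptive field on the input at this output position is [-8 9 1 / -1 -6 -2]. Elementwise product with the kernel and sum: -8·1 + 9·1 + 1·3 + -1·-1.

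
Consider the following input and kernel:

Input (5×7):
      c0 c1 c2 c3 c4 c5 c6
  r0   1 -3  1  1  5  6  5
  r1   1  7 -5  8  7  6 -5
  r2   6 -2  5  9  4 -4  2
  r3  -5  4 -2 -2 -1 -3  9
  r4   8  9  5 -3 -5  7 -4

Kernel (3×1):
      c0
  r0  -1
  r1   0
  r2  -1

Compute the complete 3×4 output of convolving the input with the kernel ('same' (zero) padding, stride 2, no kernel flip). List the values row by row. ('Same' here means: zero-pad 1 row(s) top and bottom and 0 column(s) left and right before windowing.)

Output[0,0]: The receptive field on the zero-padded input at this output position is [0 / 1 / 1]. Elementwise product with the kernel and sum: 0·-1 + 1·-1.
Output[0,1]: The receptive field on the zero-padded input at this output position is [0 / 1 / -5]. Elementwise product with the kernel and sum: 0·-1 + -5·-1.

-1 5 -7 5
4 7 -6 -4
5 2 1 -9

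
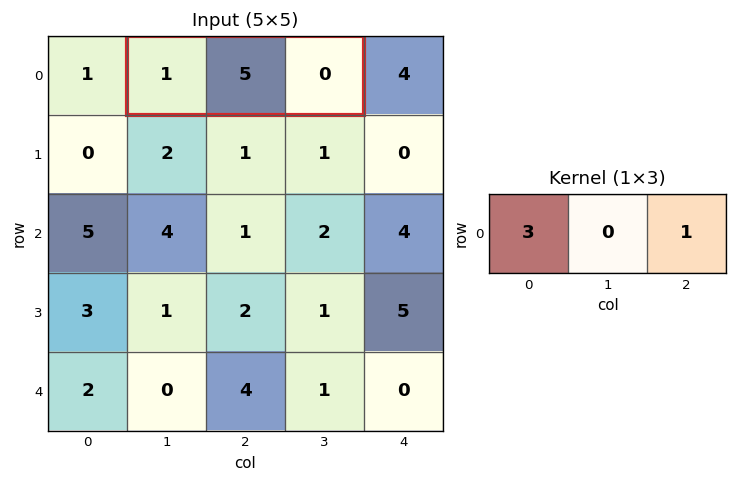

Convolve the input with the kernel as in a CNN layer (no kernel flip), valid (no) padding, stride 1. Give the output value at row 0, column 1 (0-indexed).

3

The receptive field on the input at this output position is [1 5 0]. Elementwise product with the kernel and sum: 1·3 + 0·1.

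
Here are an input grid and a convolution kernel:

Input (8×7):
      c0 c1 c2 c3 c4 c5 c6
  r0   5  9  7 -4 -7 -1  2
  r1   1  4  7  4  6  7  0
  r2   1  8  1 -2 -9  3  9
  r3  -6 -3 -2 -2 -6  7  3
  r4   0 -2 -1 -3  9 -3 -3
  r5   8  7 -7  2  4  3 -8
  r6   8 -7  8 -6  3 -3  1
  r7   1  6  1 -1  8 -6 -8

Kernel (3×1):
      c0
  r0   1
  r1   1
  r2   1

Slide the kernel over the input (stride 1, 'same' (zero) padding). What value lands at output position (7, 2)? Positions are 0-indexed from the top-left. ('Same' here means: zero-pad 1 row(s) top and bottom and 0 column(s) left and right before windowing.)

9

The receptive field on the zero-padded input at this output position is [8 / 1 / 0]. Elementwise product with the kernel and sum: 8·1 + 1·1 + 0·1.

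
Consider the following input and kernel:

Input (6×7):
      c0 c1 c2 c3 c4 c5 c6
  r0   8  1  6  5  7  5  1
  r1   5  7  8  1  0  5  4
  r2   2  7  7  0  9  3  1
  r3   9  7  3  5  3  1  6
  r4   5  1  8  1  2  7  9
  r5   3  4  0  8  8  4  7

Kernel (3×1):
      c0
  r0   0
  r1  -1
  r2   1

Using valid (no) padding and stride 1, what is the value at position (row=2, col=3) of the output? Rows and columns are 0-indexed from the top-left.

-4

The receptive field on the input at this output position is [0 / 5 / 1]. Elementwise product with the kernel and sum: 5·-1 + 1·1.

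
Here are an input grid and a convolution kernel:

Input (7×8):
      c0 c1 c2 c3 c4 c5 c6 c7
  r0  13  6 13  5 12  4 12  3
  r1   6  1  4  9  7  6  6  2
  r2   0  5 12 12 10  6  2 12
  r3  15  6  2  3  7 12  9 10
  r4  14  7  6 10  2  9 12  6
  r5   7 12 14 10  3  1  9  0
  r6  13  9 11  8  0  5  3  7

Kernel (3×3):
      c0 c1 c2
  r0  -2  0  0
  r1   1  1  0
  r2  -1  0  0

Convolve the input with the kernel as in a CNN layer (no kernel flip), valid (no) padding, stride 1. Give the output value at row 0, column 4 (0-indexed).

-21

The receptive field on the input at this output position is [12 4 12 / 7 6 6 / 10 6 2]. Elementwise product with the kernel and sum: 12·-2 + 7·1 + 6·1 + 10·-1.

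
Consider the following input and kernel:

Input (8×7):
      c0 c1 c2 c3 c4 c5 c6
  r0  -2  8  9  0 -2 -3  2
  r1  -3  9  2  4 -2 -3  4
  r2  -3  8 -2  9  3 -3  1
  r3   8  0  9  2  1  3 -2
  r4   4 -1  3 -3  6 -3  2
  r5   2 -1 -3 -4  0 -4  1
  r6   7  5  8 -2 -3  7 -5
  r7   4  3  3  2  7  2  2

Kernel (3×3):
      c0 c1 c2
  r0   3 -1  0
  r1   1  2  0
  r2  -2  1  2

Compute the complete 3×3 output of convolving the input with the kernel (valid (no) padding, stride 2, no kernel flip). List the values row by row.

Output[0,0]: The receptive field on the input at this output position is [-2 8 9 / -3 9 2 / -3 8 -2]. Elementwise product with the kernel and sum: -2·3 + 8·-1 + -3·1 + 9·2 + -3·-2 + 8·1 + -2·2.

11 56 -18
-12 1 8
20 -23 16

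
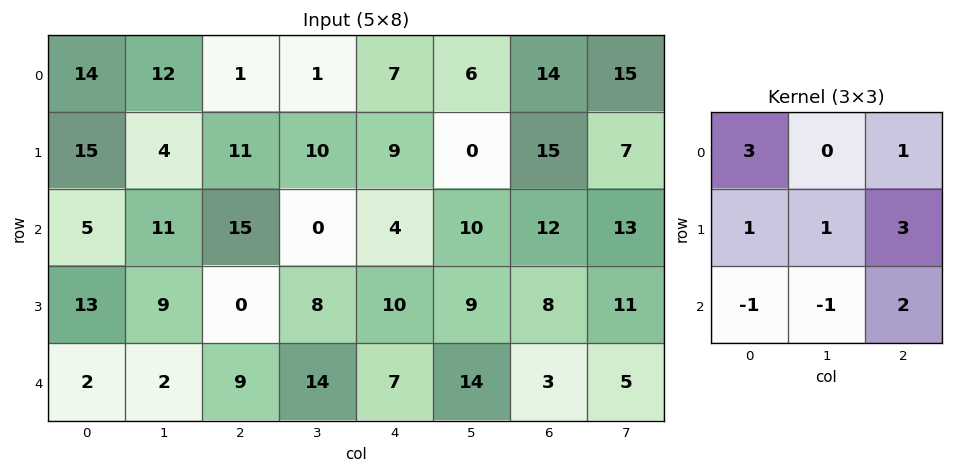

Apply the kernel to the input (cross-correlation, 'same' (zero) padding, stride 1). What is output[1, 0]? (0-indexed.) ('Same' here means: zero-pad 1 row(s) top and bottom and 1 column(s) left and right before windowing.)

56

The receptive field on the zero-padded input at this output position is [0 14 12 / 0 15 4 / 0 5 11]. Elementwise product with the kernel and sum: 0·3 + 12·1 + 0·1 + 15·1 + 4·3 + 0·-1 + 5·-1 + 11·2.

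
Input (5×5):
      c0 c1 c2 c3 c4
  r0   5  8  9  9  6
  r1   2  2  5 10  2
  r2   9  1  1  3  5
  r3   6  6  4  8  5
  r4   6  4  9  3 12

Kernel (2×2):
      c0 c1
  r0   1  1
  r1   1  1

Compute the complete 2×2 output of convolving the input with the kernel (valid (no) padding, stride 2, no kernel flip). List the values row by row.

Output[0,0]: The receptive field on the input at this output position is [5 8 / 2 2]. Elementwise product with the kernel and sum: 5·1 + 8·1 + 2·1 + 2·1.

17 33
22 16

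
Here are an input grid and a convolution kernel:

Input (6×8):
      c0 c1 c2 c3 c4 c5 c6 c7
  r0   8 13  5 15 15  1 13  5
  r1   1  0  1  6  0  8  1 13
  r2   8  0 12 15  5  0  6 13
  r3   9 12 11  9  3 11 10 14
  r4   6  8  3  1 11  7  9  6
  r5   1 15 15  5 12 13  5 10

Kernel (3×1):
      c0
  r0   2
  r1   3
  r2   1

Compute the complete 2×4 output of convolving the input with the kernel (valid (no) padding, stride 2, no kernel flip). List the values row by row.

27 25 35 35
49 60 30 51

Output[0,0]: The receptive field on the input at this output position is [8 / 1 / 8]. Elementwise product with the kernel and sum: 8·2 + 1·3 + 8·1.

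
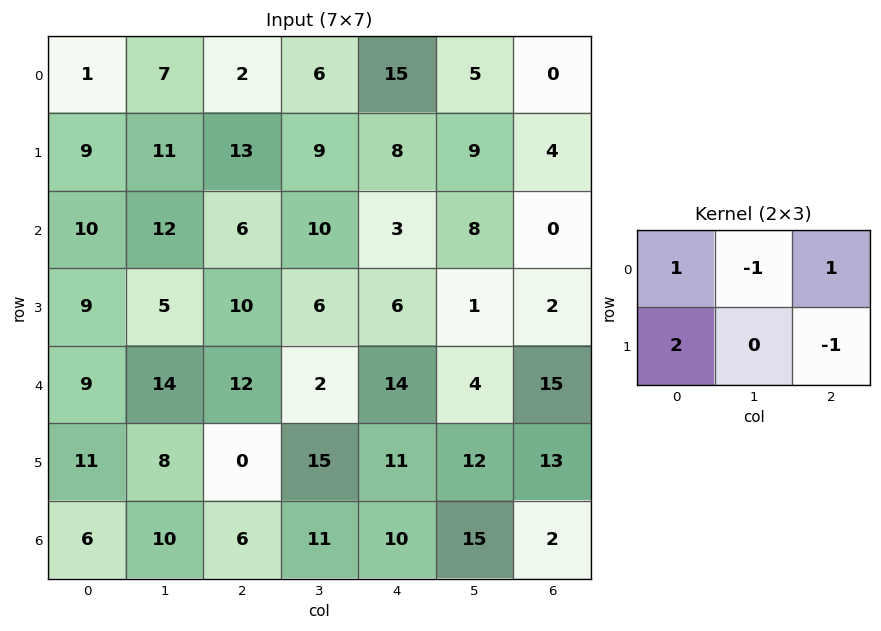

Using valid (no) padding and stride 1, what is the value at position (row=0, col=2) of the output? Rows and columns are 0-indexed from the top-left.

The receptive field on the input at this output position is [2 6 15 / 13 9 8]. Elementwise product with the kernel and sum: 2·1 + 6·-1 + 15·1 + 13·2 + 8·-1.

29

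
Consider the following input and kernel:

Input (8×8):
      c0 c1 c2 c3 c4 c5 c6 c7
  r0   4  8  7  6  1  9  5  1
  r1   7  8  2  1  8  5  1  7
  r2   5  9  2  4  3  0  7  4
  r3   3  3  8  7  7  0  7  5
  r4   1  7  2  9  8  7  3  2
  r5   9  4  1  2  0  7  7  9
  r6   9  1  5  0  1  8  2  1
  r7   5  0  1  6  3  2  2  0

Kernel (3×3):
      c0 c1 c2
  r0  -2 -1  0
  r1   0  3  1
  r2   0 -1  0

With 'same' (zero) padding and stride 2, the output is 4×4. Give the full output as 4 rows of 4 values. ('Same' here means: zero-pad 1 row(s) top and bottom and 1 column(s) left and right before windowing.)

Output[0,0]: The receptive field on the zero-padded input at this output position is [0 0 0 / 0 4 8 / 0 7 8]. Elementwise product with the kernel and sum: 0·-2 + 0·-1 + 4·3 + 8·1 + 7·-1.
Output[0,1]: The receptive field on the zero-padded input at this output position is [0 0 0 / 8 7 6 / 8 2 1]. Elementwise product with the kernel and sum: 0·-2 + 0·-1 + 7·3 + 6·1 + 2·-1.

13 25 4 15
14 -16 -8 7
-2 0 10 -3
14 5 4 -16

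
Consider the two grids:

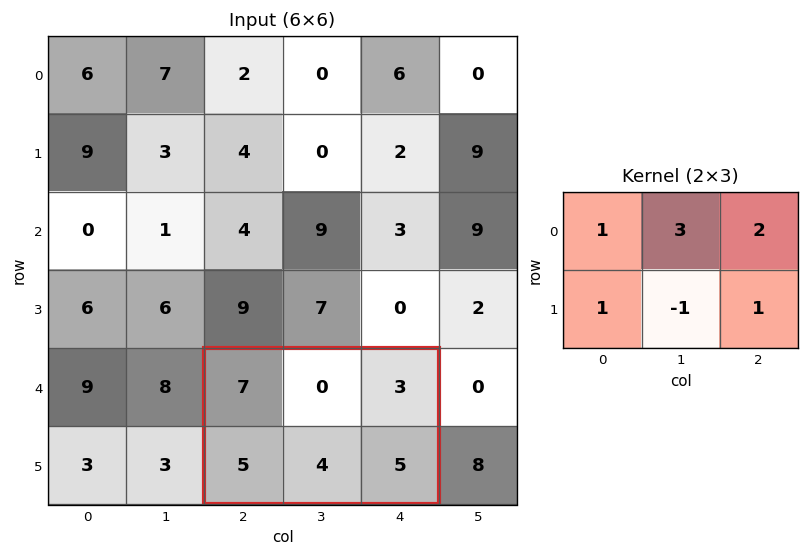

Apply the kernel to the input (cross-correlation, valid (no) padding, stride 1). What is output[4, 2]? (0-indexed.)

19

The receptive field on the input at this output position is [7 0 3 / 5 4 5]. Elementwise product with the kernel and sum: 7·1 + 0·3 + 3·2 + 5·1 + 4·-1 + 5·1.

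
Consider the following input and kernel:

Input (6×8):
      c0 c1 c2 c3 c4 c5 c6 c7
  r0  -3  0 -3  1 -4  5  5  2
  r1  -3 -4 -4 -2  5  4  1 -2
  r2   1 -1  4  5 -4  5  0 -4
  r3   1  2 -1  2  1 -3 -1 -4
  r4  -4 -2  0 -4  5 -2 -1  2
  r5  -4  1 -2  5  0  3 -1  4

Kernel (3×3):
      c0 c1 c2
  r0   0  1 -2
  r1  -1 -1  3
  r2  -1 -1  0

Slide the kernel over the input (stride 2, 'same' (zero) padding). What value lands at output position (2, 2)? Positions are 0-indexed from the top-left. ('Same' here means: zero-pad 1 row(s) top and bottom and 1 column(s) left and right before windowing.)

-5

The receptive field on the zero-padded input at this output position is [2 1 -3 / -4 5 -2 / 5 0 3]. Elementwise product with the kernel and sum: 1·1 + -3·-2 + -4·-1 + 5·-1 + -2·3 + 5·-1 + 0·-1.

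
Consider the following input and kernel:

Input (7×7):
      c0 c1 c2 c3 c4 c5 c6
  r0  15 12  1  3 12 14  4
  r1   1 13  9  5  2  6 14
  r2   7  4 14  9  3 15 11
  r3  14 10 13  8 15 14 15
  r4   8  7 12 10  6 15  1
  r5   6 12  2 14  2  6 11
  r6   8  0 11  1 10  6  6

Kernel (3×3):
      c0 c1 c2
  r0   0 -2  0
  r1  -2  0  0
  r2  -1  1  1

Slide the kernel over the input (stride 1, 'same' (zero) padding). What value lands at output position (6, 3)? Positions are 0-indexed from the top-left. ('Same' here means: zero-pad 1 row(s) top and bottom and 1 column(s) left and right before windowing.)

-50

The receptive field on the zero-padded input at this output position is [2 14 2 / 11 1 10 / 0 0 0]. Elementwise product with the kernel and sum: 14·-2 + 11·-2 + 0·-1 + 0·1 + 0·1.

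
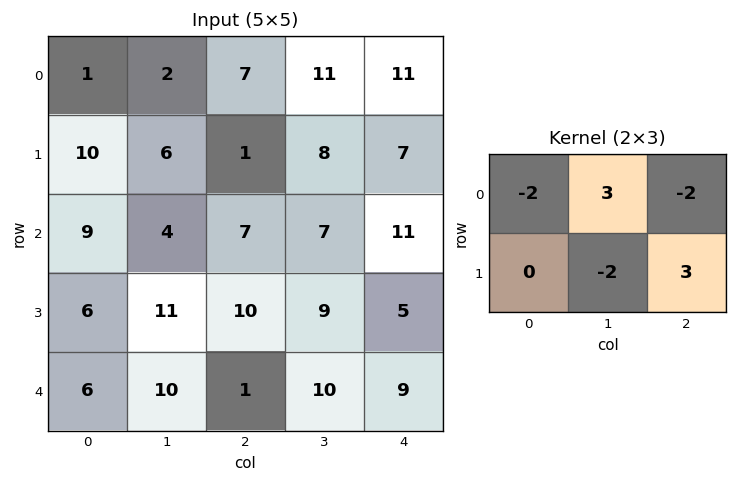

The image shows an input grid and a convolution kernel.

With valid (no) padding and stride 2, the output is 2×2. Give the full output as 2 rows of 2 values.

-19 2
-12 -18

Output[0,0]: The receptive field on the input at this output position is [1 2 7 / 10 6 1]. Elementwise product with the kernel and sum: 1·-2 + 2·3 + 7·-2 + 6·-2 + 1·3.
Output[0,1]: The receptive field on the input at this output position is [7 11 11 / 1 8 7]. Elementwise product with the kernel and sum: 7·-2 + 11·3 + 11·-2 + 8·-2 + 7·3.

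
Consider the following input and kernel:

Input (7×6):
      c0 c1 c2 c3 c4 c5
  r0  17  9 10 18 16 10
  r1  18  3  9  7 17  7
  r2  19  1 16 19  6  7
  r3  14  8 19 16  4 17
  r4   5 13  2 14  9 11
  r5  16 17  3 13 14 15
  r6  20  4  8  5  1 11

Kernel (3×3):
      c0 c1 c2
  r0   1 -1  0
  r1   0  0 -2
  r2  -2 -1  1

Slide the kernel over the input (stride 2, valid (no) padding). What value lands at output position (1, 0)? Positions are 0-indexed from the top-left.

-41

The receptive field on the input at this output position is [19 1 16 / 14 8 19 / 5 13 2]. Elementwise product with the kernel and sum: 19·1 + 1·-1 + 19·-2 + 5·-2 + 13·-1 + 2·1.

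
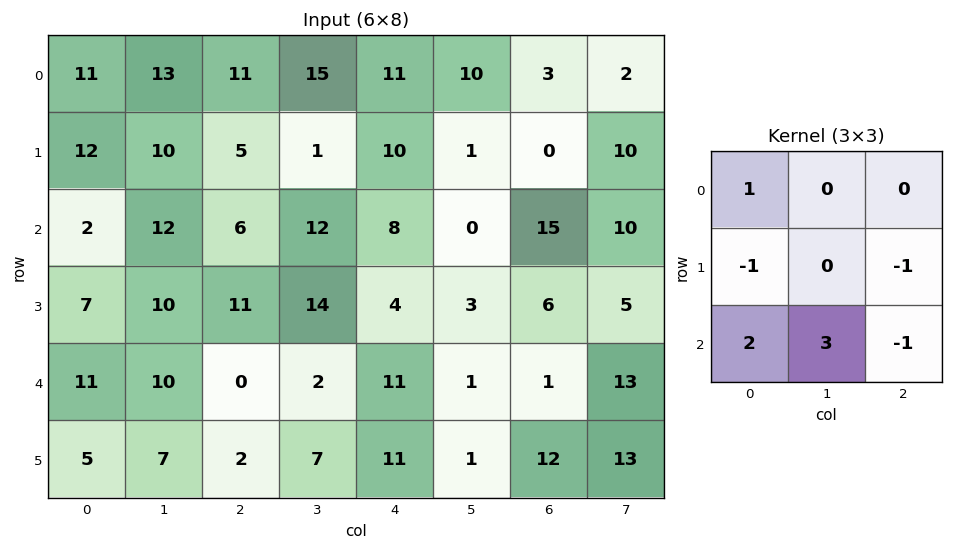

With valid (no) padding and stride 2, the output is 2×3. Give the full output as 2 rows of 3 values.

28 36 2
36 -14 22

Output[0,0]: The receptive field on the input at this output position is [11 13 11 / 12 10 5 / 2 12 6]. Elementwise product with the kernel and sum: 11·1 + 12·-1 + 5·-1 + 2·2 + 12·3 + 6·-1.
Output[0,1]: The receptive field on the input at this output position is [11 15 11 / 5 1 10 / 6 12 8]. Elementwise product with the kernel and sum: 11·1 + 5·-1 + 10·-1 + 6·2 + 12·3 + 8·-1.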